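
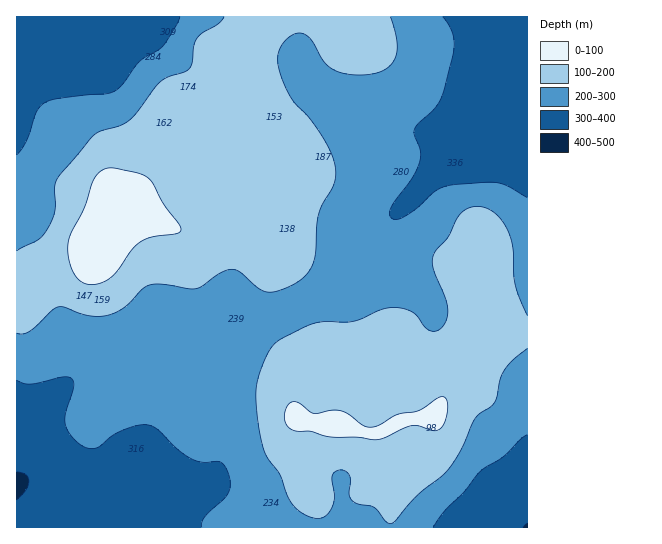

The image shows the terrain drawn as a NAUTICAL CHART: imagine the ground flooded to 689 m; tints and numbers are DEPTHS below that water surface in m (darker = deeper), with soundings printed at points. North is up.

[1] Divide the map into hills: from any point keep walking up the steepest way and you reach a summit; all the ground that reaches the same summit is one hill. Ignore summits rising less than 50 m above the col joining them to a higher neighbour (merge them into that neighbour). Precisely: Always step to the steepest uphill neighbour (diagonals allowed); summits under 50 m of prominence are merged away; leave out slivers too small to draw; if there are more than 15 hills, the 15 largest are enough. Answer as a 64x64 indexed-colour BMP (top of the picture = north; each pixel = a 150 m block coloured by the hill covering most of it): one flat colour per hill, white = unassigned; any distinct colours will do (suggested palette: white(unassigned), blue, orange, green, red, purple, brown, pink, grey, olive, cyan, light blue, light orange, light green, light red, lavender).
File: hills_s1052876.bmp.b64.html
<image width="64" height="64" href="data:image/bmp;base64,Qk12CAAAAAAAAHYAAAAoAAAAQAAAAEAAAAABAAQAAAAAAAAIAAATCwAAEwsAABAAAAAAAAAA////ALR3HwAOf/8ALKAsACgn1gC9Z5QAS1aMAMJ34wB/f38AIr28AM++FwDox64AeLv/AIrfmACWmP8A1bDFABERERERERESIiIiIiIiIiIiIiIiIiIiIiIiIiIiIiIiEREREREREREiIiIiIiIiIiIiIiIiIiIiIiIiIiIiIiIRERERERERERIiIiIiIiIiIiIiIiIiIiIiIiIiIiIiIhEREREREREREREiIiIiIiIiIiIiIiIiIiIiIiIiIiIiERERERERERERERESIiIiIiIiIiIiIiIiIiIiIiIiIiIREREREREREREREREiIiIiIiIiIiIiIiIiIiIiIiIiIhERERERERERERERERIiIiIiIiIiIiIiIiIiIiIiIiIiEREREREREREREREREiIiIiIiIiIiIiIiIiIiIiIiIiIRERERERERERERERESIiIiIiIiIiIiIiIiIiIiIiIiIhEREREREREREREREREiIiIiIiIiIiIiIiIiIiIiIiIiERERERERERERERERESIiIiIiIiIiIiIiIiIiIiIiIiIRERERERERERERERERIiIiIiIiIiIiIiIiIiIiIiIiIhEREREREREREREREREiIiIiIiIiIiIiIiIiIiIiIiIiERERERERERERERERESIiIiIiIiIiIiIiIiIiIiIiIiIRERERERERERERERERIiIiIiIiIiIiIiIiIiIiIiIiIhEREREREREREREREREiIiIiIiIiIiIiIiIiIiIiIiIiERERERERERERERERESIiIiIiIiIiIiIiIiIiIiIiIiIRERERERERERERERERIiIiIiIiIiIiIiIiIiIiIiIiIhERERERERERERERERESIiIiIiIiIiIiIiIiIiIiIiIiERERERERERERERERERIiIiIiIiIiIiIiIiIiIiIiIiIREREREREREREREREREiIiIiIiIiIiIiIiIiIiIiIiIhERERERERERERERERERIiIiIiIiIiIiIiIiIiIiIiIiEREREREREREREREREREiIiIiIiIiIiIiIiIiIiIiIiIREREREREREREREREREiIiIiIiIiIiIiIiIiIiIiIiIhERERERERERERERERERIiIiIiIiIiIiIiIiIiIiIiIiERERERERERERERERERERIiIiIiIiIiIiIiIiIiIiIiIREREREREREREREREREREREiIiIiIiIiIiIiIiIiIiIhEREREREREREREREREREREREiIiIiIiIiIiIiIiIiIiERERERERERERERERERERERERIiIiIiIiIiIiIiIiIiIRERERERERERERERERERERERERIiIiIiIiIiIiIiIiIhERERERERERERERERERERERERESIiIiIiIiIiIiIiIiEREREREREREREREREREREREREREiIiIiIiIiIiIiIiIRERERERERERERERERERERERERESIiIiIiIiIiIiIiIhEREREREREREREREREREREREREREiIiIiIiIiIiIiIiERERERERERERERERERERERERERESIiIiIiIiIiIiIiIREREREREREREREREREREREREREREiIiIiIiIiIiIiIhERERERERERERERERERERERERERERIiIiIiIiIiIiIiERERERERERERERERERERERERERERESIiIiIiIiIiIiIRERERERERERERERERERERERERERERESIiIiIiIiIiIhERERERERERERERERERERERERERERERESIiIiIiIiIiEREREREREREREREREREREREREREREREREiIiIiIiIiIRERERERERERERERERERERERERERERERERIiIiIiIiIhERERERERERERERERERERERERERERERERESIiIiIiIiERERERERERERERERERERERERERERERERERIiIiIiIiIRERERERERERERERERERERERERERERERERERIiIiIiIhERERERERERERERERERERERERERERERERERERIiIiIiERERERERERERERERERERERERERERERERERERERIiIiIREREREREREREREREREREREREREREREREREREREiIiIhERERERERERERERERERERERERERERERERERERERIiIiEREREREREREREREREREREREREREREREREREREREiIiIRERERERERERERERERERERERERERERERERERERERIiIhERERERERERERERERERERERERERERERERERERERERERERERERERERERERERERERERERERERERERERERERERERERERERERERERERERERERERERERERERERERERERERERERERERERERERERERERERERERERERERERERERERERERERERERERERERERERERERERERERERERERERERERERERERERERERERERERERERERERERERERERERERERERERERERERERERERERERERERERERERERERERERERERERERERERERERERERERERERERERERERERERERERERERERERERERERERERERERERERERERERERERERERERERERERERERERERERERERERERERERERERERERERERERERERERERERERERERERERERERERERERERERERERERERERERERERERERERERERERERERERERERERERERERERERERERERERERERERERERERERERERERERERERERERERERERERERERERERERERER"/>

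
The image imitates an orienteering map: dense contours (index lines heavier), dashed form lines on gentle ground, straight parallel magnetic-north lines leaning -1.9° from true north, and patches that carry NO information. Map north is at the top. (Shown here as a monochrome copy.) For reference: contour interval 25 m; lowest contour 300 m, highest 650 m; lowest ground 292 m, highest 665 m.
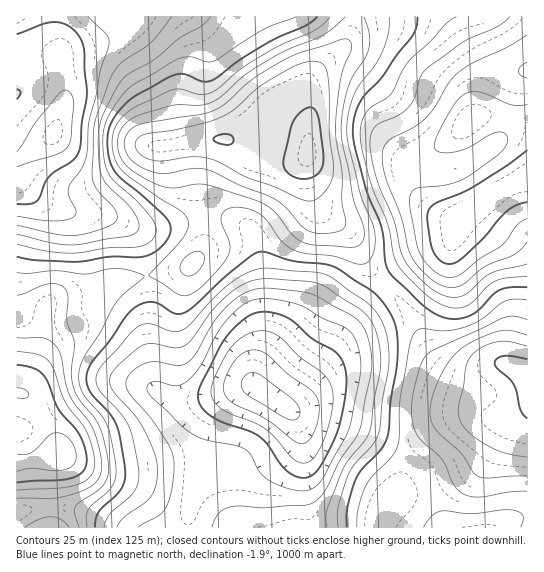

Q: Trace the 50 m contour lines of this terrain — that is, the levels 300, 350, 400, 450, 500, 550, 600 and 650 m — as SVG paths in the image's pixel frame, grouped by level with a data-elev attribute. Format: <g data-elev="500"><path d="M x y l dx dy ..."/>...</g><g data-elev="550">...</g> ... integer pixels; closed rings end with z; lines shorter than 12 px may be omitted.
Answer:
<g data-elev="300"><path d="M289 419l-44-26-4-8 1-6 3-4 6-3 8 2 35 27 5 7 1 7-5 5z"/></g><g data-elev="350"><path d="M299 462l-8-5-16-19-9-9-12-6-29-12-8-6-5-7-1-7 1-8 14-28 11-14 14-8 14-2 13 5 22 21 23 17 8 12 2 9 0 12-4 18-6 16-5 12-7 7-5 3z"/><path d="M17 152l19-30 22-27 5-5 6 1 3 6 2 8-3 32-3 9-3 4-7 4-41 13"/></g><g data-elev="400"><path d="M295 490l-17-5-12-7-8-8-8-16-6-5-10-4-28-5-16-8-37-34-6-8 1-5 5-3 6 0 18 4 5-2 7-4 12-14 14-30 11-15 16-15 15-7 16 0 24 5 26 15 20 8 7 4 4 6 6 16 1 12-1 12-9 45-4 12-28 49-10 7z"/><path d="M527 218l-10 7-11 16-5 5-20 12-20 16-7 3-7 0-6-2-8-5-13-16-4-12-7-40 2-8 3-4 7-3 26-2 16-6 33-22 10-12 2-6-1-4-3-2-5-1-9 3-19 11-12 5-14 2-9-3-2-7 5-12 14-24 9-11 8-4 8 0 33 13 16 0"/><path d="M88 17l18 17 2 4 1 5-8 27-5 25-7 26-3 37-4 10-11 14-3 7 1 6 6 14 1 5-6 5-13 2-15-1-25-4"/></g><g data-elev="450"><path d="M117 527l8-10 19-14 7-6 5-12 1-16-3-16-12-27-7-11-19-20-5-8-1-8 2-6 21-21 11-7 10-1 21 4 10-2 8-8 20-28 17-17 19-11 18-3 43 3 14 4 41 27 7 10 6 15 3 16-1 13-6 34-4 28-4 10-17 21-8 13-14 37-1 8 1 9"/><path d="M527 264l-36 9-8 5-15 15-9 4-13-1-15-7-18-18-10-14-9-36-18-43-6-31 0-10 4-9 7-5 18-8 9-8 7-10 5-20 6-8 37-27 34-15 13-10"/><path d="M211 17l-9 9-21 11-27 22-29 18-9 12-15 30-3 22 1 21 2 12 6 11 19 17 8 11 5 10-2 8-10 5-54 9-20-2-36-9"/></g><g data-elev="500"><path d="M95 527l1-9 3-7 18-16 5-8 3-14-5-35-4-13-7-12-17-19-5-8 0-11 4-12 19-22 16-25 9-9 10-4 8-1 6 2 15 9 5 1 6-1 9-7 29-28 24-19 8-6 7-1 29 9 34 3 13 5 39 26 11 15 7 15 3 14-1 20-6 42-3 34-7 14-19 20-6 10-9 28 0 20"/><path d="M527 287l-16 0-10 3-7 4-13 14-8 6-12 4-12 1-12-4-14-9-30-29-6-10-5-37-18-47-10-40-1-20 3-13 6-11 19-21 16-23 16-20 4-9 0-9"/><path d="M317 17l-11 8-28 12-21 12-46 32-9 0-20-7-13 3-36 21-10 8-8 10-6 11-2 12 2 16 3 12 9 11 42 36 7 11 1 5-2 7-11 13-8 5-8 2-32 0-32 5-43-2-18-3"/></g><g data-elev="550"><path d="M79 527l-4-13 0-7 5-5 17-11 6-6 5-8 1-11-4-21-6-19-5-9-16-19-5-13-2-15 3-27-7-22 1-27-6-8-9-3-10 2-18 8-8 2"/><path d="M527 320l-13-4-11 2-74 35-6 6-4 10-6 24-2 17 2 15 4 10 25 24 11 24 8 9 8 4 9 1 32-5 17-1"/><path d="M185 275l8 0 7-6 4-10-2-6-4-2-5 1-11 9-2 8 2 4z"/><path d="M345 17l-12 11-10 7-38 16-31 18-13 9-19 18-9 6-12 3-28 0-31 9-11 5-9 8-4 10 0 12 4 12 13 12 27 13 12 2 21-4 10 0 56 18 12 8 20 25 12 8 10 2 34 2 9-1 5-6 1-10-11-32-4-28-7-28-1-15 2-21 6-20 5-12 12-17 3-10 0-14-5-16"/></g><g data-elev="600"><path d="M17 490l42-2 19-4 12-7 3-6 2-8-2-13-5-16-5-9-18-23-15-39-4-4-7-4-22-4"/><path d="M527 346l-17-4-11-1-13 4-12 8-5 6-3 7-8 45 2 8 3 7 16 15 23 11 25 5"/><path d="M306 201l8-1 8-5 8-11 3-11-4-40-1-55-3-11-6-5-6-1-8 1-18 8-27 16-25 23-16 9-42 11-31 5-7 3-3 5 0 5 2 5 11 7 14 2 31-4 16 2 11 4 25 14 28 10z"/></g><g data-elev="650"><path d="M17 471l14-3 23 3 11-1 9-5 2-8-2-10-4-7-7-6-6-1-8 3-18 17-6 2-8-1"/><path d="M17 398l9 0 3-4-4-5-8-1"/></g>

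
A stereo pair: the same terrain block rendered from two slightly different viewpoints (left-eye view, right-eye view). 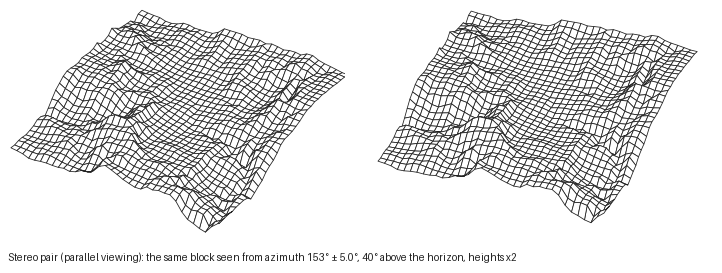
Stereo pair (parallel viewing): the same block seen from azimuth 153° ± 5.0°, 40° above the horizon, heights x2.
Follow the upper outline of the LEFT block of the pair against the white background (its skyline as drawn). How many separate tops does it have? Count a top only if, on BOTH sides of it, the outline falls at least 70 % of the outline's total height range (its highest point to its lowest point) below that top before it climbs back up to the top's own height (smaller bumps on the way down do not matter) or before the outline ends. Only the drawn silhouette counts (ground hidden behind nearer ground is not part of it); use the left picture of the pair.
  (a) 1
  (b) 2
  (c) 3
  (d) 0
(d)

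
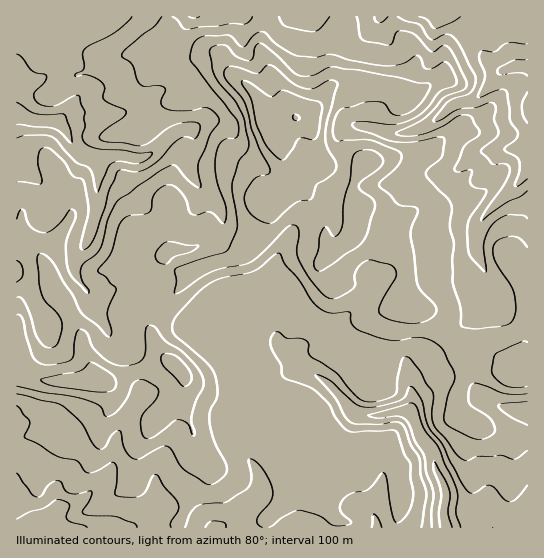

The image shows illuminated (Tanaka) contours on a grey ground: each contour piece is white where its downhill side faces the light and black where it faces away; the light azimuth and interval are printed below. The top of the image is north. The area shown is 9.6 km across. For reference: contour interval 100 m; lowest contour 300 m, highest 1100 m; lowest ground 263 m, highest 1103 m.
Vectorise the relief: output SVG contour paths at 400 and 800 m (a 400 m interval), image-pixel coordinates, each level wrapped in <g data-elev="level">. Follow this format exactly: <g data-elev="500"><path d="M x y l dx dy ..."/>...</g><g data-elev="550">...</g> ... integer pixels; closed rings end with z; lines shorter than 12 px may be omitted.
<g data-elev="400"><path d="M432 527l1-37-7-17-2-18-9-14-7-18-3-4-6-3-21 2-10-3 42-12 5 2 9 24 14 18 6 16 12 23 2 11-2 16 5 14"/><path d="M17 519l13-7 13-4 12-8 4 0 8 2 2 3-3 10 1 5 20 7"/><path d="M527 179l-8 6-4 1 4-16 0-9-3-4-11-7 0-3 11-8 2-5-8-13-4-30-3-2-4 1-17 7-4 0 7-20-1-6-5-12 2-7 2-1 12 0 8-6 6-2 18 1"/><path d="M17 54l5 3 11 14 13 4-1 7-11 12 1 5 3 4 7 3 9 0 20-10 5 0 6 17-1 5 1 8-3 12 5 7 12 4 23 1 16 3 13-1 1 2-4 5-9 4-20-2-8 3-3 3-9 22-2 3-7-23-15-7-21-24-5-2-8-1-16 0-8 3"/><path d="M460 17l-9 6-16 6-2-2-6-8-8-2"/></g><g data-elev="800"><path d="M17 386l71 15 12 5 4 9 3 2 7-3 7-7 6-9 7-16 5-2 6 0 10 6 4 5-3 8-12 14-3 6 1 15 3 4 4 1 6-3 19-15 4-1 9 3 7 13 1-3-3-10 0-8 4-14 7-12 1-6-3-9-7-11-13-13-16-9-10-14-4-2-4 1-1 3 0 21-2 7-3 4-6 3-14 2-14-5-13-12-7-15-6-5-3 1-2 4-2 21-3 4-16 5-13 0-5-3-4-5-7-19-3-18-4-4-2 0"/><path d="M527 342l-5 0-25 11-3 4-2 13 2 7 11 8 9 2 13-1"/><path d="M408 323l10 0 9-2 7-5 3-6-3-7-14-13-3-9-6-47 7-24-4-3-16-3-9-10-10-8 2-5 18-16 2-6 0-5-5-4-26-10-33 1-4-6 0-8 2-10 6-8 24-7 12 0 6 1 8 10 4 2 12-1 8-5 7-7 7-12 1-6-71-14-25-3-7 1-13 7-12 1-8-3-17-18-15-11-5 1-4 13-4 3-12-4-11-11-7-1-7 2-3 6 4 20 6 10 16 18 7 13 7 28-2 9-9 11-6 21 5 44-8 20-3 5-29 8-22 9 0 2 1 11-2 11 1 1 4-1 22-15 13-7 37-9 14-11 21-23 4-3 4 0 4 2 1 4-2 19 2 9 10 19 14 17 6 3 5 1 17-9 4-5-1-8 2-7 4-5 6-4 5-1 18 4 6 5 1 6-15 27-2 7 0 4 10 6z"/><path d="M160 263l7 0 7-6 18-6 6-6-11 0-16-3-6 1-7 6-3 5 1 5z"/></g>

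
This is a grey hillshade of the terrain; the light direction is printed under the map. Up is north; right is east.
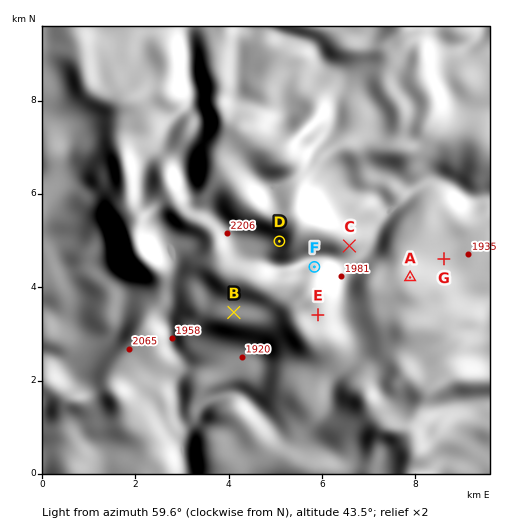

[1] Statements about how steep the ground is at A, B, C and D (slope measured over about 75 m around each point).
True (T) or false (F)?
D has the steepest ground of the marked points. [F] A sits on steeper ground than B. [T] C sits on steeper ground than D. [T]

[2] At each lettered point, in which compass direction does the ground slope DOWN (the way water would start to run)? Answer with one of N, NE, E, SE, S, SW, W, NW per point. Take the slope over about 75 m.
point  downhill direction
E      E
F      N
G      NE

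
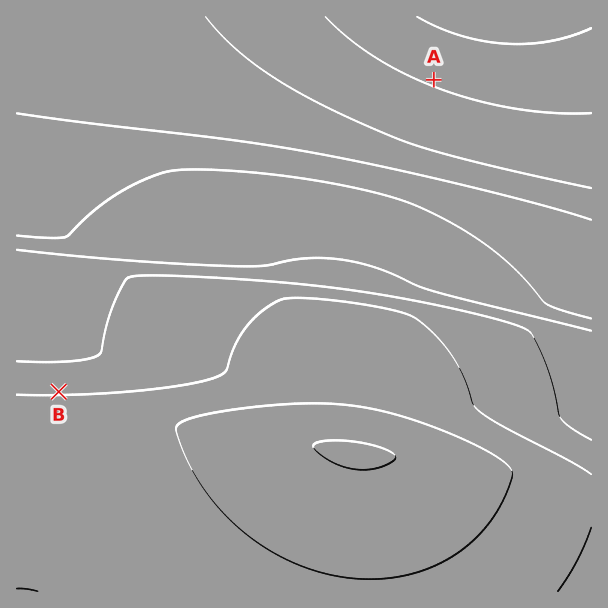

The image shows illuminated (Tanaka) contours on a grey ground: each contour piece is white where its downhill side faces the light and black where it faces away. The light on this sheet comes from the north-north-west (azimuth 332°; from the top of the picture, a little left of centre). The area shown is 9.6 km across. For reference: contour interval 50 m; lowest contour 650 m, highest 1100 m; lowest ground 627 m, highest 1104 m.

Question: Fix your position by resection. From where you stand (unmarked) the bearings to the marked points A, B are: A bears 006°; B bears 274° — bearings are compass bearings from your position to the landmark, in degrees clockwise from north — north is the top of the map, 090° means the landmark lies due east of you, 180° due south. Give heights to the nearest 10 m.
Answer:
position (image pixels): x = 398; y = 416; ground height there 1050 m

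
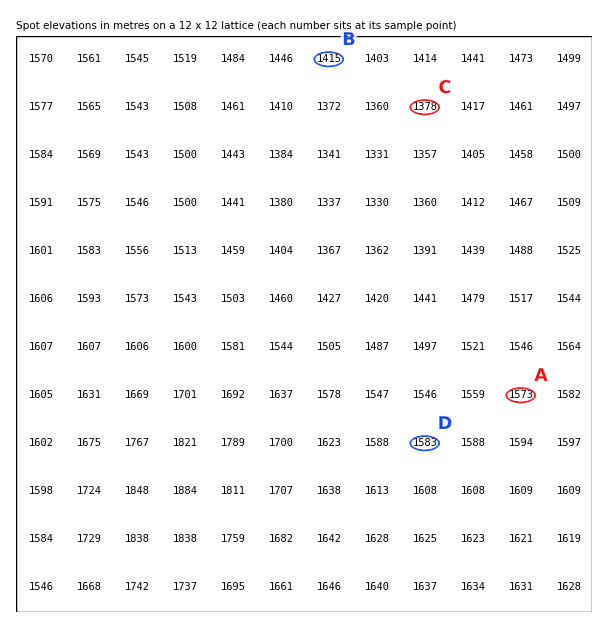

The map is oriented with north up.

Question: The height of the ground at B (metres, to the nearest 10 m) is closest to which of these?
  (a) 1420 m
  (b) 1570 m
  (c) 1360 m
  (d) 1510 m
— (a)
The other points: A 1570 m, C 1380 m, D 1580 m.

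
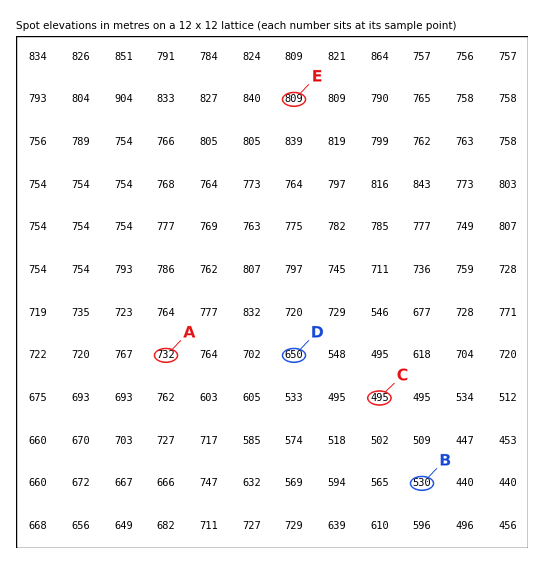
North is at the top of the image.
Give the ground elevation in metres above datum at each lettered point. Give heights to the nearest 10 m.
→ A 730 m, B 530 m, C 490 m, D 650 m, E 810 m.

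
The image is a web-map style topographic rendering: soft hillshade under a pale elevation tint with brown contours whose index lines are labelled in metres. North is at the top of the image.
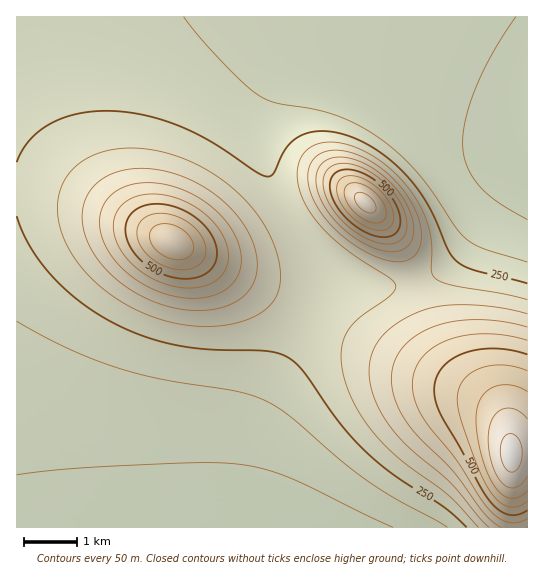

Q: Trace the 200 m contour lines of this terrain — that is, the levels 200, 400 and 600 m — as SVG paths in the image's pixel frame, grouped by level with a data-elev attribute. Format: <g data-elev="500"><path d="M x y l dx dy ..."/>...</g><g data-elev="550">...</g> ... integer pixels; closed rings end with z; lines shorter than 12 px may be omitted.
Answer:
<g data-elev="200"><path d="M17 321l50 27 51 20 45 12 75 12 28 9 24 15 51 45 28 21 26 17 52 28"/><path d="M527 262l-43-13-18-10-11-12-23-36-17-21-21-21-24-17-17-10-19-7-20-6-39-6-9-4-11-6-14-12-24-24-33-40"/></g><g data-elev="400"><path d="M527 327l-24-5-24-2-22 1-20 5-18 7-14 12-9 13-4 15 0 12 3 13 5 13 7 12 13 15 33 33 33 44 15 12"/><path d="M186 298l16 0 13-3 12-7 9-9 4-10 1-14-3-13-7-13-10-14-12-11-15-9-17-7-18-5-16 0-14 2-12 6-12 11-4 8-1 8 1 17 8 18 14 16 19 14 21 10z"/><path d="M386 251l9 1 8-3 6-4 4-8 1-10-2-10-11-22-18-19-21-14-11-3-10-2-9 1-7 3-7 8-2 12 3 14 8 15 12 15 15 12 17 10z"/></g><g data-elev="600"><path d="M527 392l-9-5-9-2-10 0-8 3-6 5-5 8-3 8-1 10 1 18 5 20 6 17 7 13 8 8 8 3 8-1 8-6"/><path d="M173 259l10 0 8-4 3-6-3-10-6-8-10-5-10-2-10 2-4 4-1 4 2 11 9 9z"/><path d="M370 222l9 1 6-4 1-8-3-9-8-9-9-7-9-3-8 1-4 3-1 4 3 12 11 12z"/></g>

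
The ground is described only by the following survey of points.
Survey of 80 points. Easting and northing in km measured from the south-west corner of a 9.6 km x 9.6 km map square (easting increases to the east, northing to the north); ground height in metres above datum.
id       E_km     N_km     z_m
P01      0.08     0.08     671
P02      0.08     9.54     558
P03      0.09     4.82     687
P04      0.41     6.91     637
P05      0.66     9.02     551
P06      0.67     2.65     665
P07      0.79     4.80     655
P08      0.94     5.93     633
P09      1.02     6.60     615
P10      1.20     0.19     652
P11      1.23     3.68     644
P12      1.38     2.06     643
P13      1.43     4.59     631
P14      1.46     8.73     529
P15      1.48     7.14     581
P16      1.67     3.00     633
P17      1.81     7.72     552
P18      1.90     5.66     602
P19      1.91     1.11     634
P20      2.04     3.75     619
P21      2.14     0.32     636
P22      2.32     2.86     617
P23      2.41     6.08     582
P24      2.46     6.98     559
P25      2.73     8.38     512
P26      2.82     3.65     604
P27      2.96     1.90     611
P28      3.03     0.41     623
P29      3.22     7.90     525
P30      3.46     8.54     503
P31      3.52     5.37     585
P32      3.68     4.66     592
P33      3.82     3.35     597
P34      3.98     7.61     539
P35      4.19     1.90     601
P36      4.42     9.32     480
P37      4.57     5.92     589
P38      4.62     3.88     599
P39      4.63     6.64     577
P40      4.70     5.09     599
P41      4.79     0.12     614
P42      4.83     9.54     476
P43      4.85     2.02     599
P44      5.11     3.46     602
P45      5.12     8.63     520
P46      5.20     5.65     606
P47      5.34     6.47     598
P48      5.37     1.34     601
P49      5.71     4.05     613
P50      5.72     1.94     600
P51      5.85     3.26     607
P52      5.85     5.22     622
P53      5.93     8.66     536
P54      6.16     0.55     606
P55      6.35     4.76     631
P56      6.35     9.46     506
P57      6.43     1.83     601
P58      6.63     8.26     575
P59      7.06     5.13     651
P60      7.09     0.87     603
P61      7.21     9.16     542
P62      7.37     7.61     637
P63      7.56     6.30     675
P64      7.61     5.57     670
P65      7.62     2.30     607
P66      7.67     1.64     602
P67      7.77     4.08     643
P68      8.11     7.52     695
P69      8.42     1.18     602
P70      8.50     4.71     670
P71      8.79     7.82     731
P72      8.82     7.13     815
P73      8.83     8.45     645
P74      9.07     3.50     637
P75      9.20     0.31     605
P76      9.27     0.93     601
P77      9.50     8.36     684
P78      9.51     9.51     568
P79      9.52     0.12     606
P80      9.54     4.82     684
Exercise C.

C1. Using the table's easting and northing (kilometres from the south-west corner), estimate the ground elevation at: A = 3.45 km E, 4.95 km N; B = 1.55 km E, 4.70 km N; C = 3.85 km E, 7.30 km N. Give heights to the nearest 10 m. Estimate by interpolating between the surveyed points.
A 590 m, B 630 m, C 550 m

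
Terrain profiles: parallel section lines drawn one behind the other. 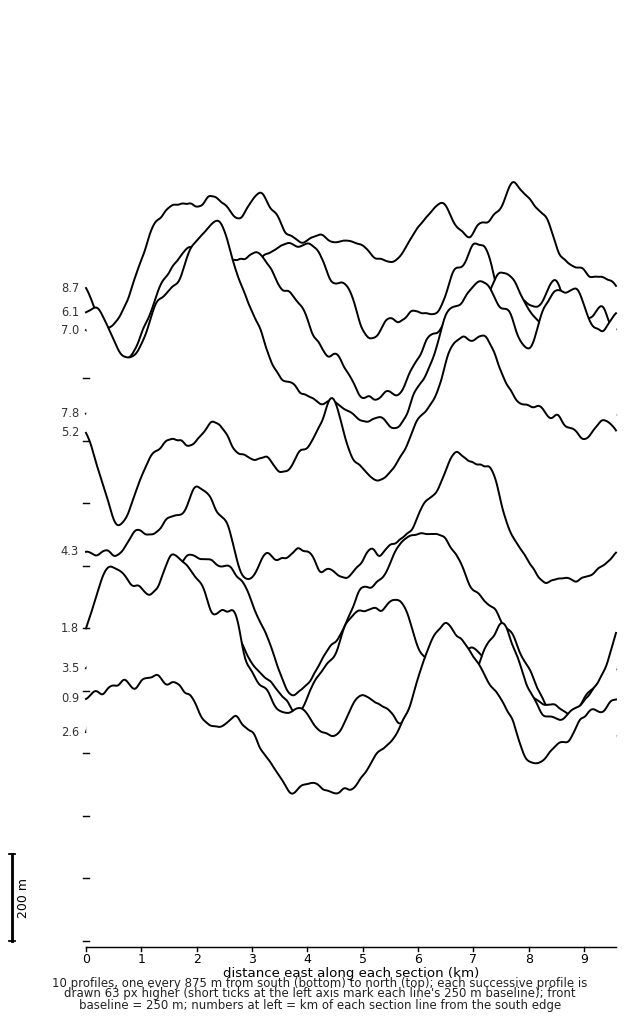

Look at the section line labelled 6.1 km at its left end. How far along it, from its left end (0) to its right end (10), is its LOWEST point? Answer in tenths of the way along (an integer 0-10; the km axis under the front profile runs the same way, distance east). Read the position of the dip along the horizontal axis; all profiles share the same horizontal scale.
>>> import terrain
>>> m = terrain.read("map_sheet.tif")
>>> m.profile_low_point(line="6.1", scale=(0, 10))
6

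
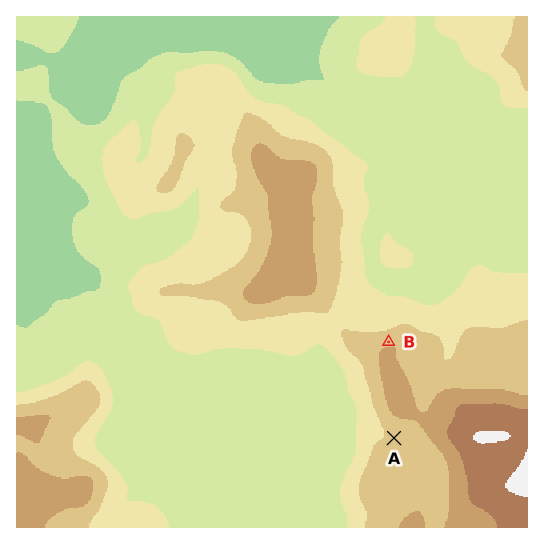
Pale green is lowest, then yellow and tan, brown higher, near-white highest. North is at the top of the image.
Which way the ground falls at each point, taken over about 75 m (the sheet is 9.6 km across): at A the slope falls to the W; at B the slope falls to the N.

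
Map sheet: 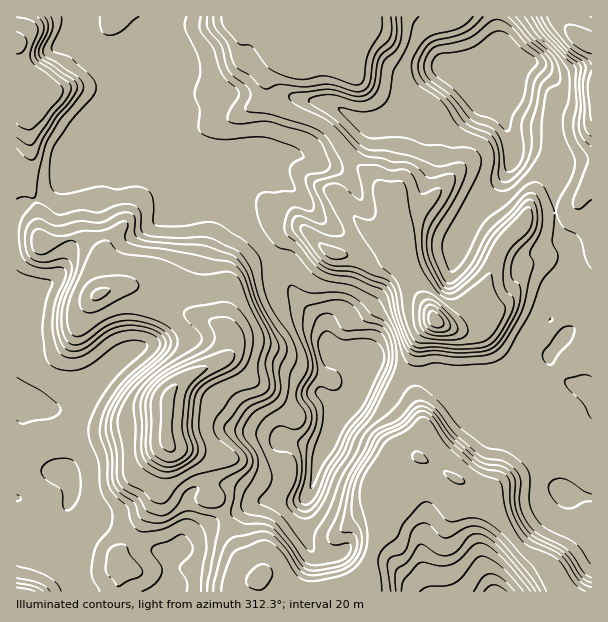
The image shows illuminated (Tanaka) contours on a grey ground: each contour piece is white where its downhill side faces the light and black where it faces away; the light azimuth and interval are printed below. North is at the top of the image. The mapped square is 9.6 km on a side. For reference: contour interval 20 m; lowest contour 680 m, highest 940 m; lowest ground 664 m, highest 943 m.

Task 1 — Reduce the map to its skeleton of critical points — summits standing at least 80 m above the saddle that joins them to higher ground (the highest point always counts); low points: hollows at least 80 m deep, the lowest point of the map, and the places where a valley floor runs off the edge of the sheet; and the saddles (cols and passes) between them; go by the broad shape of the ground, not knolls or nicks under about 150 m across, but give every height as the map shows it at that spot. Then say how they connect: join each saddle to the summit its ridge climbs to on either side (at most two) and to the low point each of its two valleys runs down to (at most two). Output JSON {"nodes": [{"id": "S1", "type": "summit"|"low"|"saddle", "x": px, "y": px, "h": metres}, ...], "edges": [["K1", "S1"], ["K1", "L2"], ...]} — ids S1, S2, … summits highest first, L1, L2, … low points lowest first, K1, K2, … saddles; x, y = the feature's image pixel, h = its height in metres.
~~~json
{"nodes": [
{"id": "S1", "type": "summit", "x": 167, "y": 419, "h": 943},
{"id": "S2", "type": "summit", "x": 435, "y": 321, "h": 933},
{"id": "S3", "type": "summit", "x": 590, "y": 42, "h": 878},
{"id": "S4", "type": "summit", "x": 17, "y": 44, "h": 877},
{"id": "L1", "type": "low", "x": 362, "y": 366, "h": 664},
{"id": "L2", "type": "low", "x": 495, "y": 92, "h": 665},
{"id": "L3", "type": "low", "x": 495, "y": 591, "h": 708},
{"id": "K1", "type": "saddle", "x": 518, "y": 545, "h": 844},
{"id": "K2", "type": "saddle", "x": 329, "y": 128, "h": 812},
{"id": "K3", "type": "saddle", "x": 33, "y": 200, "h": 780},
{"id": "K4", "type": "saddle", "x": 555, "y": 213, "h": 760},
{"id": "K5", "type": "saddle", "x": 263, "y": 246, "h": 758},
{"id": "K6", "type": "saddle", "x": 410, "y": 374, "h": 758}],
"edges": [["K1", "S1"], ["K1", "L1"], ["K1", "L3"], ["K2", "S2"], ["K2", "L1"], ["K2", "L2"], ["K3", "S1"], ["K3", "S4"], ["K3", "L1"], ["K4", "S2"], ["K4", "S3"], ["K4", "L1"], ["K4", "L2"], ["K5", "S1"], ["K5", "S2"], ["K5", "L1"], ["K6", "S1"], ["K6", "S2"], ["K6", "L1"]]}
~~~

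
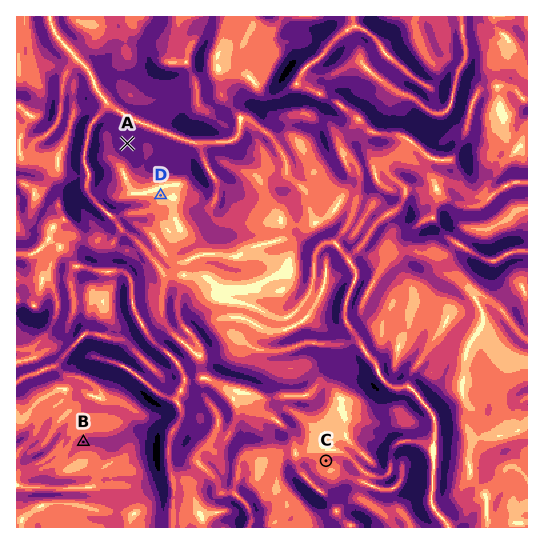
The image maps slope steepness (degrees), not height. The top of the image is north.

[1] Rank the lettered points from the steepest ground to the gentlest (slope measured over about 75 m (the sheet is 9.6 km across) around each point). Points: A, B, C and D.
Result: A B C D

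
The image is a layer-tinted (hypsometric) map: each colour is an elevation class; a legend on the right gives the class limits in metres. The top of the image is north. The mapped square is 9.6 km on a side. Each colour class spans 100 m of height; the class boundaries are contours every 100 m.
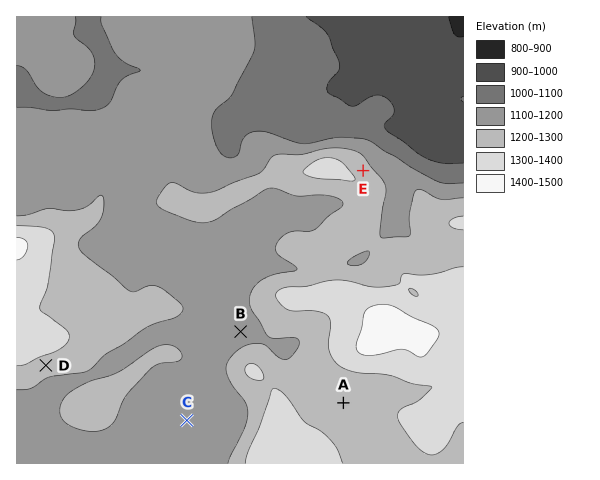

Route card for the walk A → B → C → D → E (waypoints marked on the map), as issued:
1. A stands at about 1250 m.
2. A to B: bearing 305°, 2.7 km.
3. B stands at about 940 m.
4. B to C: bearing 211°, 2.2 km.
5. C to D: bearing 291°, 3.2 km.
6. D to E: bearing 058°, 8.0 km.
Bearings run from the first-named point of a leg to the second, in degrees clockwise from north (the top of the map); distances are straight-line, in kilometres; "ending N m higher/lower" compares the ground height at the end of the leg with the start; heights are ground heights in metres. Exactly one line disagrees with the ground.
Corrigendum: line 3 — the height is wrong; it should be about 1170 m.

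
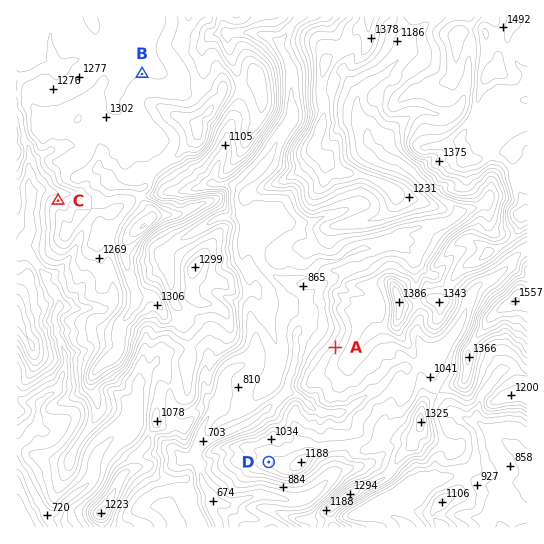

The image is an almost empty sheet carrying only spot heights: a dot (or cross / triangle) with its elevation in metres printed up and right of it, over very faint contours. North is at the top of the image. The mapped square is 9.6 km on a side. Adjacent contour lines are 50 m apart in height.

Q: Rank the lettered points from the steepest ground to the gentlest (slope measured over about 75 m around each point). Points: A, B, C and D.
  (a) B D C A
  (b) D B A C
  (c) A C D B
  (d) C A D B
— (c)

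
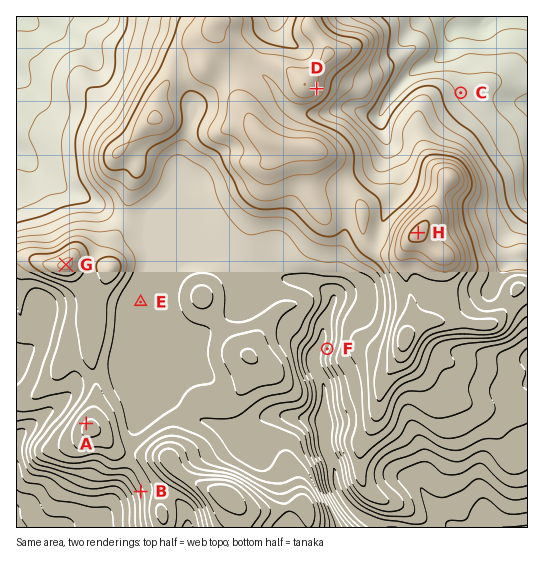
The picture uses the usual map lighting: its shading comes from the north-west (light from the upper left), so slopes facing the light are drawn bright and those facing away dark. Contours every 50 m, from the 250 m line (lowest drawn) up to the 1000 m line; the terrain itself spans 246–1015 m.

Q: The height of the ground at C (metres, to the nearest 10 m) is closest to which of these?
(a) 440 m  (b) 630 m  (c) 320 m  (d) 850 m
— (a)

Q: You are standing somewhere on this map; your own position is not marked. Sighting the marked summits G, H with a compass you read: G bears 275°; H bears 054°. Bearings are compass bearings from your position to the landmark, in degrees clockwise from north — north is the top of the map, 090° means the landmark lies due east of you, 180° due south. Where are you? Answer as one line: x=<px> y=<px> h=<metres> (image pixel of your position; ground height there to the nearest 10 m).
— x=341 y=289 h=540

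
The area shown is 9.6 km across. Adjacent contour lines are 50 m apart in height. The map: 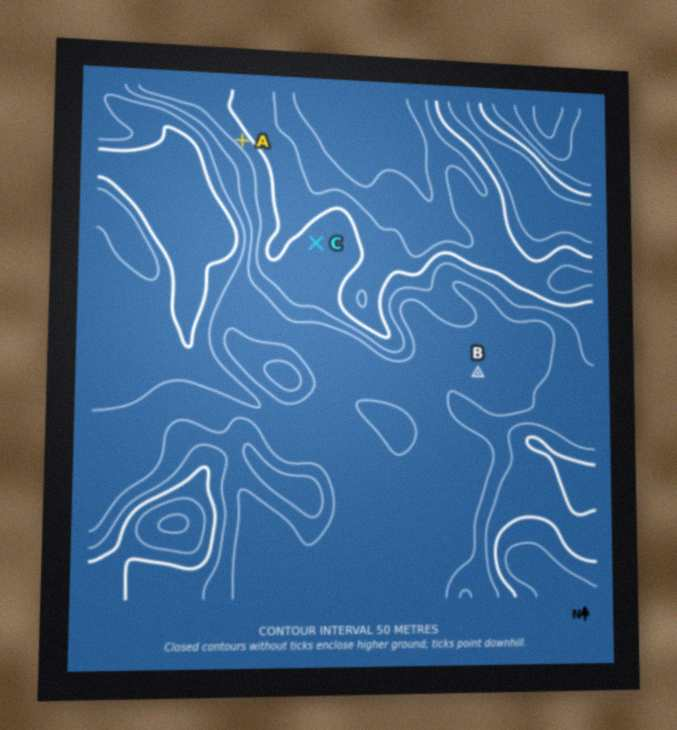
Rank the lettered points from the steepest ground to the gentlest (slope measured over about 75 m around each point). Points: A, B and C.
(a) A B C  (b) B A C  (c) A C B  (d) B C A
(c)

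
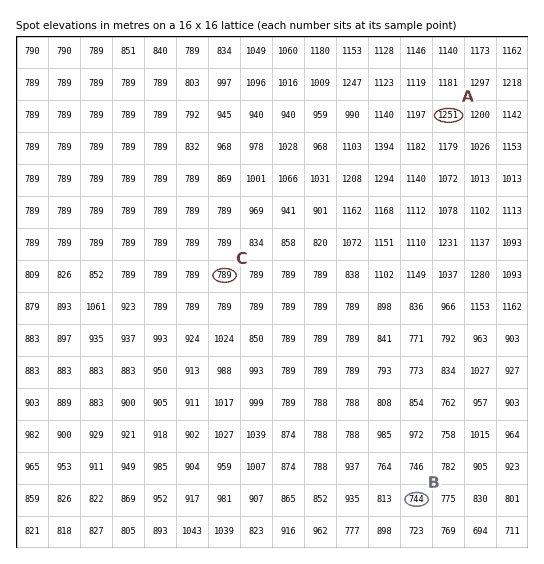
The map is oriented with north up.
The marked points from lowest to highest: B C A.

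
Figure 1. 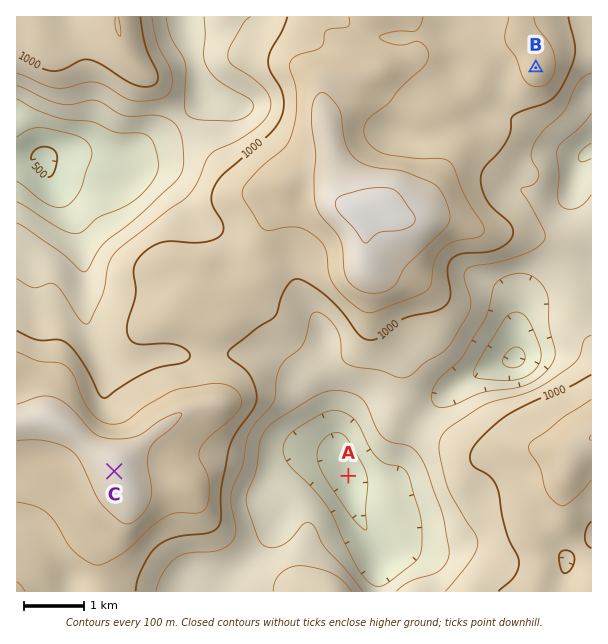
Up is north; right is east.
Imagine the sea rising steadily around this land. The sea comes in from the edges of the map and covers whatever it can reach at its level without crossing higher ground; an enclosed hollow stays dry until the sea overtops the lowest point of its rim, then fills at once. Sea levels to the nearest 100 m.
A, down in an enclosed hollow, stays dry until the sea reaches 700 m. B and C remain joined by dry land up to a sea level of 1000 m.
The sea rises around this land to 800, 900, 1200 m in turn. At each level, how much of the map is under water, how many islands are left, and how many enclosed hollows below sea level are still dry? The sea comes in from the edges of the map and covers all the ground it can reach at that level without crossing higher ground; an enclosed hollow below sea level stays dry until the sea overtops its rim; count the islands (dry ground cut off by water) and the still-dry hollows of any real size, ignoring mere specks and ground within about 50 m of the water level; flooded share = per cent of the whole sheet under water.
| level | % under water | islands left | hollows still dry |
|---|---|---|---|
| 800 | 16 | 0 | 1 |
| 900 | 35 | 0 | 0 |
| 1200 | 93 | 1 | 0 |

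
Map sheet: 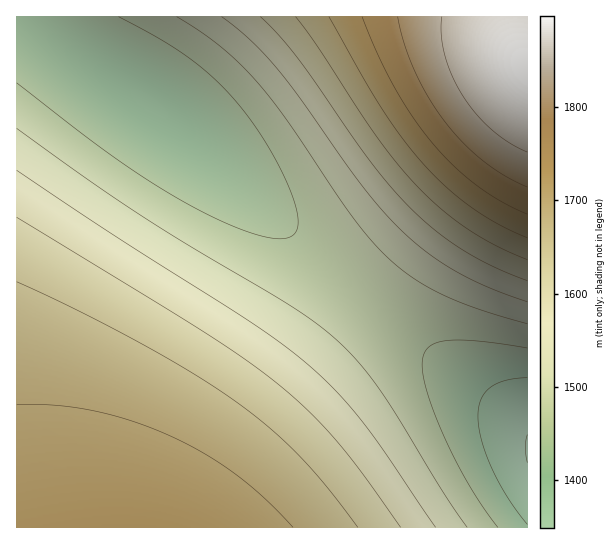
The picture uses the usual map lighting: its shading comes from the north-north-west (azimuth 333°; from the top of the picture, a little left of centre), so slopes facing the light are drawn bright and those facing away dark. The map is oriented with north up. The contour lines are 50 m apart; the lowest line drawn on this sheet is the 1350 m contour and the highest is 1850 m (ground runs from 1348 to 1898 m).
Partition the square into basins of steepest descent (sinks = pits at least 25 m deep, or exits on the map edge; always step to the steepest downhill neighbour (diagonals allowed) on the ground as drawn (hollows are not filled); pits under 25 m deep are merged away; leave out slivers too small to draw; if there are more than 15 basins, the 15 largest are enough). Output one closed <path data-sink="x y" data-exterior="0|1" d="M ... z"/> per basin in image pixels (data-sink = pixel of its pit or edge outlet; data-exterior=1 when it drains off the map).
<path data-sink="149 103" data-exterior="0" d="M514 16l-498 1 1 511 174 0 2-2 23-45 29-42 231-270 44-60 8-18 0-25-9-17z"/><path data-sink="527 449" data-exterior="1" d="M527 92l-7 17-16 24-28 36-231 270-37 55-15 34 335-1z"/>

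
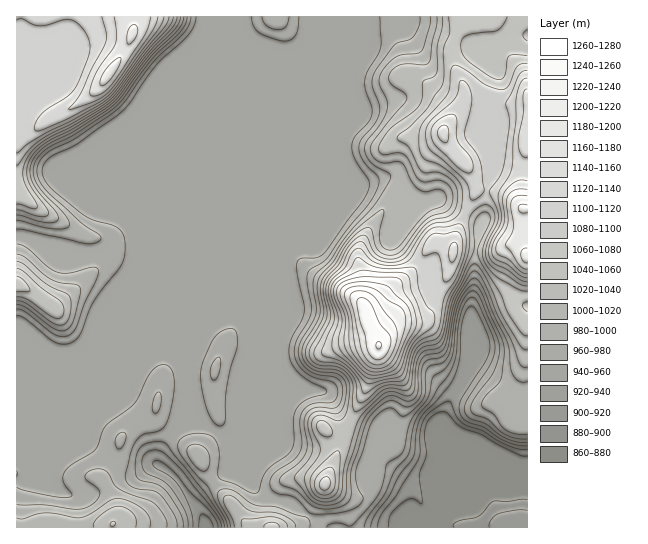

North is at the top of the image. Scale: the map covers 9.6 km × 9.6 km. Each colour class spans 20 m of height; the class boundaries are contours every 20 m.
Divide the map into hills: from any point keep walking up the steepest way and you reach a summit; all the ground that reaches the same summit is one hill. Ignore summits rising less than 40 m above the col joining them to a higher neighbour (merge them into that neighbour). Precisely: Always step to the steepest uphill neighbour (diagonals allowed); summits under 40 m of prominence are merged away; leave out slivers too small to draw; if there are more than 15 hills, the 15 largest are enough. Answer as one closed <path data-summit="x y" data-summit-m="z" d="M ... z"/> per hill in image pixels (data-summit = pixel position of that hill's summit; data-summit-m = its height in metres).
<path data-summit="379 345" data-summit-m="1261" d="M527 16l-216 1 0 16-3 10-123 295 0 21 3 7-1 29-7 27-19 27-4 14 22 18 14 20 2-4 11-10 29-20 18-38 3-8 0-79 5-25 22 52 18 19 21 3 5 2 18 26 32 14-2 21 4 7 34 20 12 0 18-6 37-1-4 9-13 13-18 9-6 23 89-1 0-221-10-3-9 0-23 8-13 8-2-2 4-32 0-31 5-25-1-9-22-9-18-11-21 5-14-12-3-7-7-7-7-2-33 7-8 4-51 51-10 4-6 7-6 13-14 14 4-6 103-250 37-1 54 17 16 10 8-3 16 1 21-9 9 0z"/><path data-summit="109 74" data-summit-m="1187" d="M205 16l-189 1 0 218 34 13 21 1 12 6 26-3 28 3 8 16 28 71 12 15 0-283 19-44z"/><path data-summit="113 525" data-summit-m="1040" d="M169 345l-8 0-15 6-60 0-13 5-16 0-14-5-27 0 1 177 188-1 0-5-5-11-21-30-22-18 4-14 19-27 8-35-1-26-9-12z"/><path data-summit="443 133" data-summit-m="1146" d="M403 20l-38 2-100 240-3 13 11-12 6-13 6-7 10-4 51-51 8-4 33-7 7 2 7 7 3 7 14 12 21-5 12 8 28 12 2 6 4-11 2-26 4-11-2-15-6-18-2-44 3-11 12-24 0-20-15-2-8 3-16-10z"/><path data-summit="325 485" data-summit-m="1109" d="M261 317l-5 25 0 119-7 16 6 12 10 8 30 10 32 21 111 0 7-23 18-9 13-13 3-8-36 0-18 6-12 0-34-20-4-7 2-21-32-14-18-26-5-2-21-3-18-19z"/><path data-summit="275 17" data-summit-m="996" d="M310 16l-105 1-1 13-19 44 0 28 8-19 12-11 6-3 8 2 4 3 0 9-38 90 1 164 122-294 3-10z"/><path data-summit="17 285" data-summit-m="1071" d="M21 236l-5 1 1 114 26 0 14 5 16 0 13-5 60 0 15-6 15 2-39-92-22-3-32 3-12-6-21-1z"/><path data-summit="527 257" data-summit-m="1207" d="M527 36l-9 0-22 10 0 20-12 24-3 11 2 44 6 18 2 15-4 11-2 26-6 16-4 23 0 31-4 26 2 8 30-15 15-1 5 2 5 0z"/><path data-summit="273 527" data-summit-m="1046" d="M255 421l-8 24-12 22-29 20-13 12 12 23 0 5 121 1-13-11-26-14-25-7-10-11-3-8 7-16z"/>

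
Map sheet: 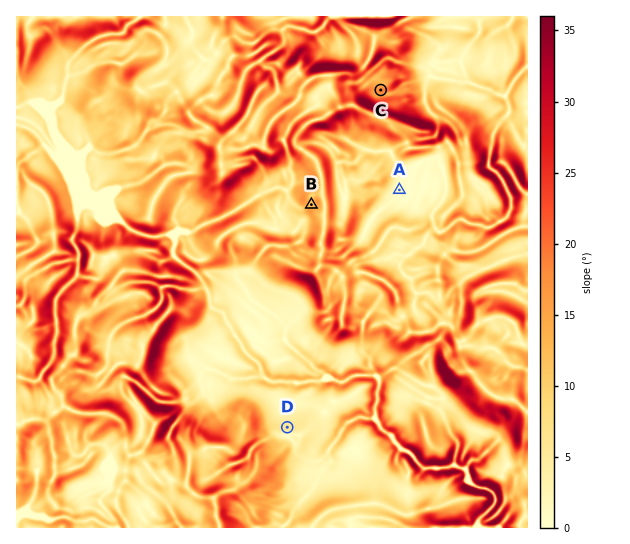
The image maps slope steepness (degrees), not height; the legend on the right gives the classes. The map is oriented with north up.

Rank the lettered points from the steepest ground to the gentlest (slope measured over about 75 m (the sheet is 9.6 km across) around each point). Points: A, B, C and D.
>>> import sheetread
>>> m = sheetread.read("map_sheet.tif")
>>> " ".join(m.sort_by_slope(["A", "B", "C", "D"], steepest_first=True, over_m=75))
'C B D A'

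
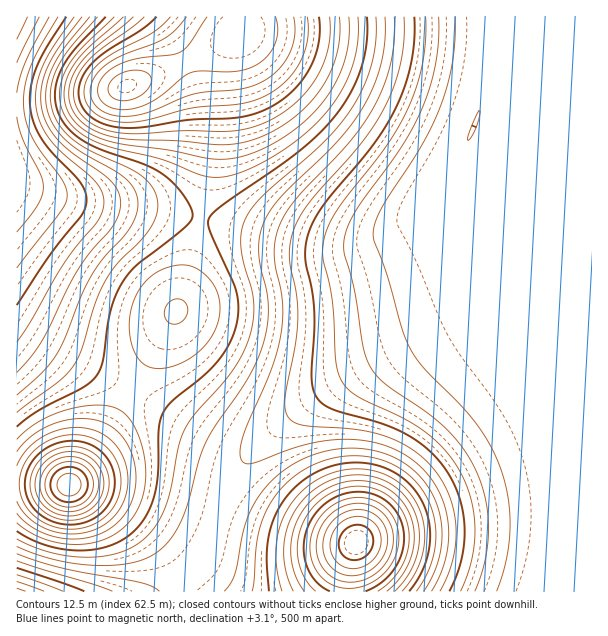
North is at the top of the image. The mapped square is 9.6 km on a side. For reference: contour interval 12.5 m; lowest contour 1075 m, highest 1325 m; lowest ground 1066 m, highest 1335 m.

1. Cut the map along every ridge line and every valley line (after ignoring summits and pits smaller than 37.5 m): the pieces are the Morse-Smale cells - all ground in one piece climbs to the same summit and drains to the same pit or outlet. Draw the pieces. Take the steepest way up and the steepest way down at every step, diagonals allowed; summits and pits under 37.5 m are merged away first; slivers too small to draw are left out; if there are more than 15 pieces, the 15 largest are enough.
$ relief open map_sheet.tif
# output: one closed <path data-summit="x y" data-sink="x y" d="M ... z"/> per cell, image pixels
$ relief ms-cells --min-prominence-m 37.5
<path data-summit="69 485" data-sink="474 126" d="M591 16l-98 1 0 28-3 27-6 27-15 41-31 61-19 17-21 14-24 10-36 5-44-6-93-23-23 90-69 121-27 41-14 15 30 2 30 6 87 30 13-34 13-24 9-12 32-31 35-25 31-19 119-60 25-17 13-13 6-13 0-14-7-25 64 153 16 51 7 32z"/><path data-summit="357 542" data-sink="474 126" d="M506 240l-1 3 6 18 0 14-6 13-13 13-25 17-119 60-31 19-35 25-32 31-12 17-10 19-12 35 38 11 34 6 27 3 41-2-7 25-1 25 243 0 1-119-4-21-28-83z"/><path data-summit="126 86" data-sink="474 126" d="M492 16l-249 0-2 16-24 21-6 15 1 82-12 68 94 23 44 6 24-1 16-5 20-9 21-14 23-23 34-73 14-50 3-27z"/><path data-summit="69 485" data-sink="17 17" d="M20 187l-4 1 0 295 52 3 14-16 27-41 69-121 22-89-56-11-76-8z"/><path data-summit="126 86" data-sink="17 17" d="M242 16l-225 0-1 170 52 14 76 8 56 10 6-26 6-42-1-82 6-15 24-21z"/><path data-summit="69 485" data-sink="17 591" d="M65 484l-49 1 1 107 147 0 24-18 11-11 7-12 9-28-87-30-30-6z"/><path data-summit="357 542" data-sink="17 591" d="M219 524l-5 3-8 24-7 12-34 29 183-1 1-24 7-25-41 2-27-3-34-6z"/>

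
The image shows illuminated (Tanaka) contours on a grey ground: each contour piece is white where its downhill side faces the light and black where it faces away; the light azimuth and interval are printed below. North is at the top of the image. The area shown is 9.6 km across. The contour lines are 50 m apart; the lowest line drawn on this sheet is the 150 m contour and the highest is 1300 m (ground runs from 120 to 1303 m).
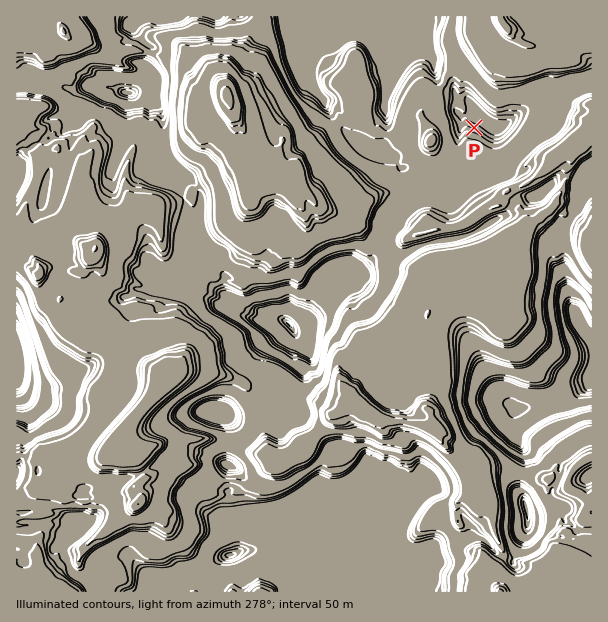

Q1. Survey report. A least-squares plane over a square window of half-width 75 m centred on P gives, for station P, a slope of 34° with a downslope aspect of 20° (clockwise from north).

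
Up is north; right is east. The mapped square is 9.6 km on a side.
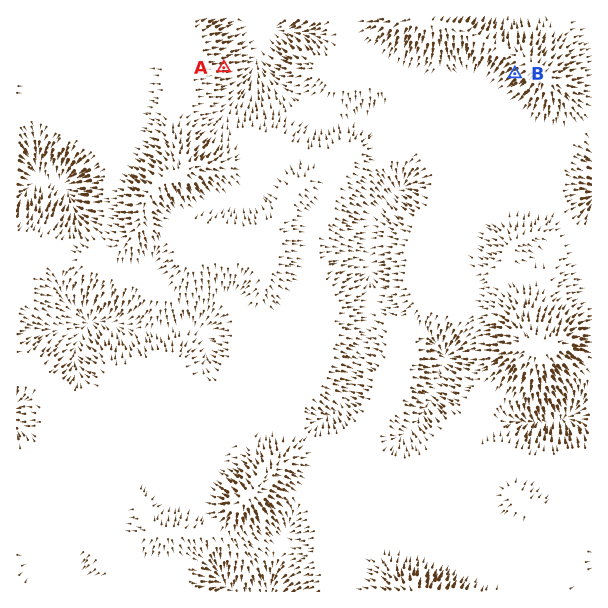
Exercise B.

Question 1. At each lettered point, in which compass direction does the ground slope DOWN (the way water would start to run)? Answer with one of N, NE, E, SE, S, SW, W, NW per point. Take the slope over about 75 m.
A E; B SW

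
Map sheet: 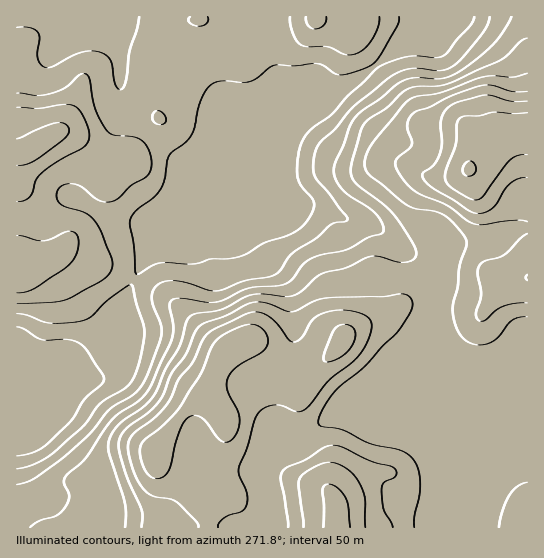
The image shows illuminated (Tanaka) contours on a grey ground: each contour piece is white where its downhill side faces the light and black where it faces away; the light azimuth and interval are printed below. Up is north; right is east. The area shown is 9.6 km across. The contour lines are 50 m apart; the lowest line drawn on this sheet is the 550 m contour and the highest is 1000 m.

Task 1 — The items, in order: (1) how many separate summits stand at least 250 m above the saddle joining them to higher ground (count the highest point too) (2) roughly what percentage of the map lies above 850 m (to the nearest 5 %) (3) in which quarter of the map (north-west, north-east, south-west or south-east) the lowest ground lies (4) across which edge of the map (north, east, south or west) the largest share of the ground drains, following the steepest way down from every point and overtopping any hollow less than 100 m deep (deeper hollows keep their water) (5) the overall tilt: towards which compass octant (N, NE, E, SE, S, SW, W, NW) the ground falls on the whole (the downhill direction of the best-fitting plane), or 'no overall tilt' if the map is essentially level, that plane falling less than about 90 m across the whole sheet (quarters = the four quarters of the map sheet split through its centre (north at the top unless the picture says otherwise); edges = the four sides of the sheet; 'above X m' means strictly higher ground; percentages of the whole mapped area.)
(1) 1 summit rises at least 250 m above its surroundings.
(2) Roughly 20 % of the ground is higher than 850 m.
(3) Look to the south-west quarter for the lowest ground.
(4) The largest share of the runoff leaves by the northern edge.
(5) On the whole the ground falls towards the north-west.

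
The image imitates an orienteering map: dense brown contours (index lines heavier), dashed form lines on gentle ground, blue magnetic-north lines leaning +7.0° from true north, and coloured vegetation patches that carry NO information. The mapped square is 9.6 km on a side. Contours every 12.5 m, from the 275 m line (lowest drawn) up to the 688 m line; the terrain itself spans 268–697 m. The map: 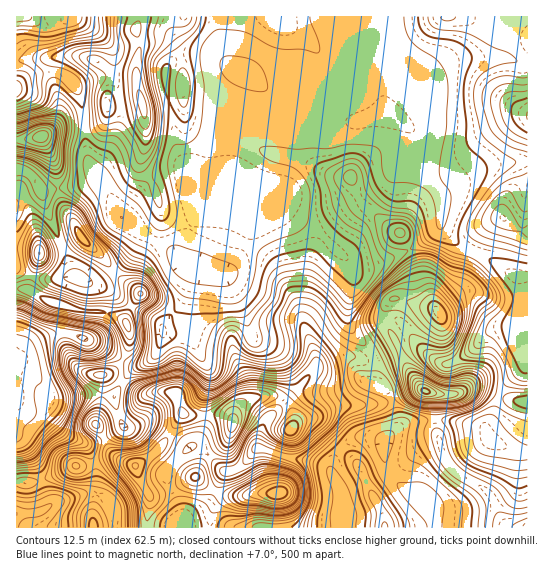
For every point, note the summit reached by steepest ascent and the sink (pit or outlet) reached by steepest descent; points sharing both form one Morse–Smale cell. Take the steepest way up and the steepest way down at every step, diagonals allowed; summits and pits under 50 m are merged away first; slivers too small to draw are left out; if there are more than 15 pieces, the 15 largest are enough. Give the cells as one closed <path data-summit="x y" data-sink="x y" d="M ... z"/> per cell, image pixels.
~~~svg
<path data-summit="233 423" data-sink="17 17" d="M273 197l-11 0-25 6 5 1 5 5 4 10 0 8-4 14-11 21-10 11-4 2-29-5-6 24-6 11-18 21 0 12-7 16-7 7-19 11-7 9 12 10 14 3-6 3-9 11-15 7 5 11-20 13 11 17 21 10 3 11 10 18-2 33 33-1 1-14-13-30-1-10 4-7 20-19 10 1 22 23 4 1 14-5 17-19 28 9 27 4 12 4 5 6 5-14 14-16 9-4 15 0 12 4 12-14 2-6-8-24-10-12-6-2 0-22-6-11-16-17-5-11 0-17 5-22 0-9-5-13-27-28-28-17z"/><path data-summit="278 493" data-sink="17 17" d="M386 16l-165 1 0 22-13 12 0 16 16 44 6 6 7 2-9 6-5 13 0 16 2 12 0 21-2 11-2 3-10 0-5-2-7 11-19 44 0 7 5 4 21 8 20 0 10-11 11-21 4-14 0-8-4-10-5-5-5-1 25-6 13 2 18 17 28 17 34 34 22-3 22-9 24-14 17-14 0-33-19-24-5-15-1-21-10-9 9 0 11-8 7-14 0-16-11-17-28-28-6-17z"/><path data-summit="278 493" data-sink="17 17" d="M527 276l-8 1 2 36-5 9 0 11 9 18 0 14-25 28-5 20-10 16-8-4-30-5-40 3-14 9-8 9-12-4-15 0-9 4-14 16-5 14-5-6-12-4-27-4-28-9-17 19-14 5-4-1-22-23-10-1-20 19-4 7 1 10 13 30-1 14 347 1z"/><path data-summit="142 103" data-sink="17 17" d="M221 16l-151 0-16 9-13-1-14-8-11 1 0 68 14-9 15-4 16 1 14 12 8 21 2 39 4 20 20 28 8 20 30 24 24 14 8 9 8-25 18-36 16 2 2-3 2-11-2-49 5-13 9-6-7-2-6-6-16-44 0-16 13-12z"/><path data-summit="527 115" data-sink="17 17" d="M527 16l-140 1 0 8 6 17 28 28 11 17 0 16-4 10-9 10-12 3 9 12 1 24 6 11 17 21 1 33 20 18 20 8 34 23 13-1z"/><path data-summit="426 391" data-sink="17 17" d="M441 224l-6 9-12 8-36 19-24 7-8 0-6-4 4 11 0 9-5 22 0 17 5 11 16 17 6 11 0 22 6 2 10 12 8 24-1 7 5-4 12-3 32-1 30 5 8 4 10-16 5-20 25-28 0-14-9-18 0-11 5-9-1-32-2-5-11-4-26-19-24-10-13-12z"/><path data-summit="278 493" data-sink="17 394" d="M70 333l-16 0-8 3-15 8-15 15 1 124 17 0 20-7 21-11 18-1-2-10-8-11 11 0 9-4 0-5-7-9 23-11-4-11 0-9 8-12-16-8 11-7 3-8-19-12z"/><path data-summit="127 325" data-sink="17 17" d="M142 232l-2 1-1 9-10 16-15 15-13 10-10 1-13-7-39 2-22-10-1 20 11 0 22 12 21 7 35 4 17 7 5 4 2 8 0 14-6 14 11 6 9-1 13-10 7-16 0-12 18-21 6-11 6-24-8-5-14-14-20-11z"/><path data-summit="42 137" data-sink="17 17" d="M57 72l-12 0-15 4-14 10 0 83 11 3 15 19 33-4 24-9-7-8-5-15-3-41-5-21-4-8-9-9z"/><path data-summit="278 493" data-sink="17 17" d="M99 179l-24 8-34 4 6 20 26 64 18 9 10-1 13-10 15-15 11-20 0-7-7-7-13-7-11-24z"/><path data-summit="127 325" data-sink="17 394" d="M27 289l-11 1 1 69 14-15 23-11 16 0 16 6 36 21 2-2 5-13 0-14-2-8-5-4-17-7-24-1-24-7z"/><path data-summit="278 493" data-sink="17 514" d="M93 464l-18 1-21 11-20 7-17 0-1 44 77 1-1-14 5-17-6-4 5-8 0-14z"/><path data-summit="39 253" data-sink="17 17" d="M41 191l-25 12 0 66 23 10 35-2-27-66z"/><path data-summit="233 423" data-sink="17 394" d="M130 464l-11 1-12 7-6 7-4 15 8 3 7 9 3 22 31 0 3-33-10-18-3-11z"/><path data-summit="233 423" data-sink="17 394" d="M125 383l-5 2-5 9 0 9 4 12 15-7 9-11 6-3-8-1z"/>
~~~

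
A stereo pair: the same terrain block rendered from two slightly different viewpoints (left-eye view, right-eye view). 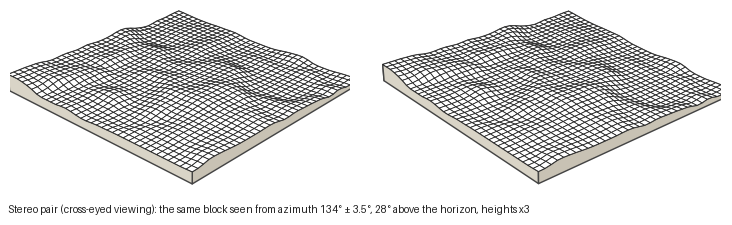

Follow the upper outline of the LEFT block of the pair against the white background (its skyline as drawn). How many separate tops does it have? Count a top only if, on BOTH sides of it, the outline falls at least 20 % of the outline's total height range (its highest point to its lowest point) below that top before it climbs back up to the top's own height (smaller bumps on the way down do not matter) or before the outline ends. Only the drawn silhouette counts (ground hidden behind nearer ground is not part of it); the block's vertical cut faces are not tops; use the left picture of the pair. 2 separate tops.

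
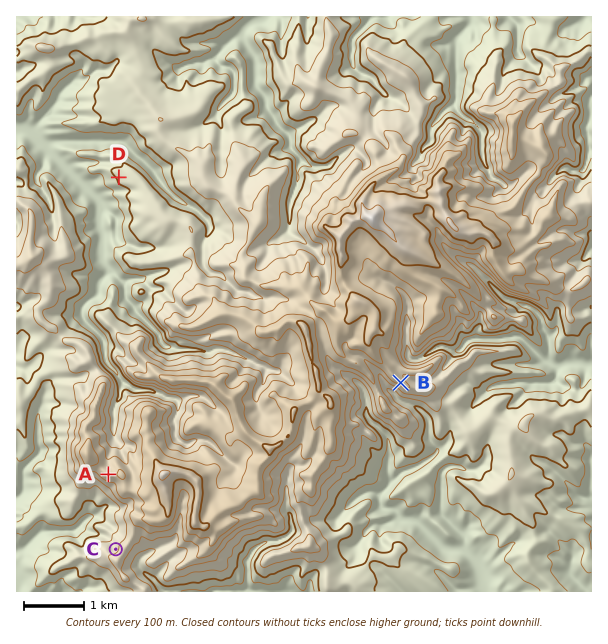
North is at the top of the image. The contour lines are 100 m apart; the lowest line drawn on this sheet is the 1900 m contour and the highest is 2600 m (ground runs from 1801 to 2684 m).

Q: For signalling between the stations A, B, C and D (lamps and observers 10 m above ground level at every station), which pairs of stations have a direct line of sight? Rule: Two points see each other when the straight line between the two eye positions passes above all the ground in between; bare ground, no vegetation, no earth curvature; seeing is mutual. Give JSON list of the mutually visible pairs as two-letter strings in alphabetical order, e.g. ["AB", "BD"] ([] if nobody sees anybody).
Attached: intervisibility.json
["AC", "AD"]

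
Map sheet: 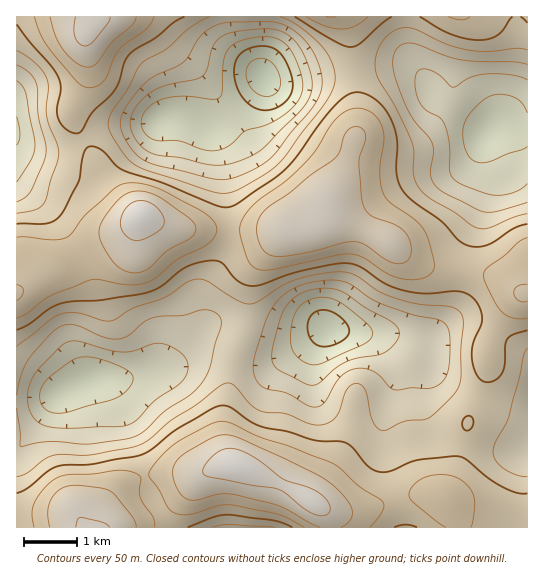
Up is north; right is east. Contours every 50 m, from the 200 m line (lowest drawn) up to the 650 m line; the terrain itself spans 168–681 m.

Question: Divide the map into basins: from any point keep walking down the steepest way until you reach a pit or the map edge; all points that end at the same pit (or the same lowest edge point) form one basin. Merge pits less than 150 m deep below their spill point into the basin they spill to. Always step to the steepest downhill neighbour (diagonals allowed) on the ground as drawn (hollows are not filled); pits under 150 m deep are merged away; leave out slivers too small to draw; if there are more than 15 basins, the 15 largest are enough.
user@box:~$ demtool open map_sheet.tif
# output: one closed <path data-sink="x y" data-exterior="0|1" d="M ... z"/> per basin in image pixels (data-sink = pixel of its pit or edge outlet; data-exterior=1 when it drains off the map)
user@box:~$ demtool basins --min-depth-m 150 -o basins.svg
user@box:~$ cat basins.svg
<path data-sink="327 329" data-exterior="0" d="M326 216l-15 9-26 6-24 27-9 16-3 11-2 38-14 36-9 52-1 22 2 18 4 10 6 4 38 15 26 13 18 12 13 6 23 1 54-16 31-1 10 6 7 13 3 14 69 0 1-234-6-1-16-12-20-8-21-4-30-1-18-5-31-23-25-12z"/><path data-sink="263 78" data-exterior="0" d="M345 16l-252 0-1 7-7 12 3 38-3 10-13 26 1 12 15 28 20 29 20 27 13 11 29 11 17 2 110 0 14-4 10-5 3-5 1-12 20-34 11-34 1-30-4-51-4-27z"/><path data-sink="90 379" data-exterior="0" d="M143 216l-2 0-19 19-35 16-28 16-17 5-26 21 1 218 53 1 5 2 11 14 11 0 3-14 7-12 12-14 11-7 29-8 38 2 35-12-5-8-3-10 0-34 9-52 14-36 4-45 10-20 16-20 11-8-101-1-17-2z"/><path data-sink="487 130" data-exterior="0" d="M527 16l-181 0 7 38 4 72-12 43-20 34-1 12 37 13 25 12 31 23 18 5 30 1 21 4 20 8 16 12 5 0z"/><path data-sink="17 133" data-exterior="1" d="M91 16l-75 1 1 275 25-20 17-5 28-16 35-16 18-18-17-19-24-33-16-26-11-22 1-12 12-22 3-10-3-38 7-12z"/>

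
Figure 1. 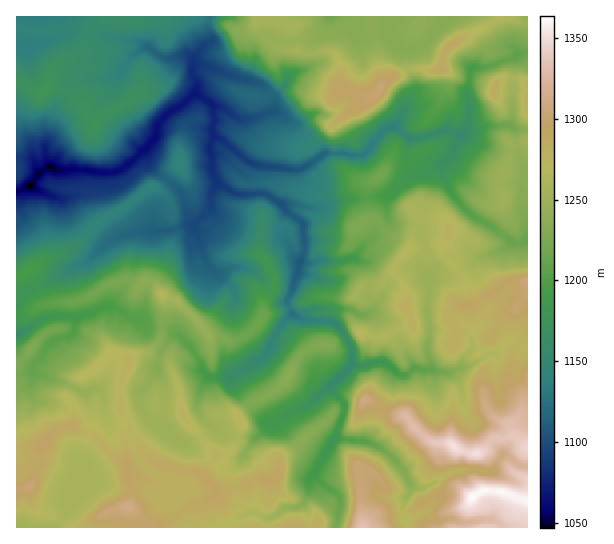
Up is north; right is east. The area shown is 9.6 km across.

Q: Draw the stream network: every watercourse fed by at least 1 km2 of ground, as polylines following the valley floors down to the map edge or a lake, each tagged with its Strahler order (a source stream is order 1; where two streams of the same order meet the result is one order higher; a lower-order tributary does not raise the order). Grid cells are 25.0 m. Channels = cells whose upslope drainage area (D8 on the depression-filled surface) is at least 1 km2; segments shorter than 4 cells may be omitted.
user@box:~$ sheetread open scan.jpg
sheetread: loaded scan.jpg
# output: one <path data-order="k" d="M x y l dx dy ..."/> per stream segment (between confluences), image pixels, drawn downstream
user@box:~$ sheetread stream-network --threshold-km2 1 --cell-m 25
<path data-order="1" d="M426 511l-5 3-3 0-8 5-4 0-4-4 0-8 3-4 0-4 1-2 4-6 0-8"/><path data-order="1" d="M290 507l7 0 8-5 4-8 0-15 4-4 0-2 4-6 1-5 4-7 0-2 5-7 0-3 3-5 4-4 4-7"/><path data-order="1" d="M63 494l0 24-2 5-4 4-2 0"/><path data-order="2" d="M410 483l-7-13-17-19-1 0-4-4-6-1-10-5-15 0-1-2-10 0-1-12"/><path data-order="1" d="M165 477l-4 0-2-2-6-1-11-9-1-4-6-8 0-3-4-9 0-4-2-7-7-7-9 0-7-6 0-3-1-1 0-15-8-9-6 0-4 2-8 0-9-6-3 0-9-4-8-2-8-5-8 0-1-3 0-5 8-8 1-4 5-8 10-8 8 0 6-3 3-2 0-4 1-2 0-9-1-1"/><path data-order="1" d="M465 470l-12 1-6 3-8 7-17 8-4 0-8-6"/><path data-order="1" d="M155 427l-9-9-4-9-3-3-1-3 0-9 9-7 4-9 8-11 0-12 2-1 0-3 14-17 3 0 1 1 18 20 4 7 2 9 6 6 2 1 16 0 2-1 2 0 7-6 9-4 3-2 7-3 12-11 1-2 0-7 7-8 1-4 5-8 6-5 1-10"/><path data-order="2" d="M338 427l7-16 0-6-2-3-10-11 0-10"/><path data-order="1" d="M271 425l11-8 11-6 6-1 12-7 6-5 0-1 1 0 7-7 1 0 0-3 7-6"/><path data-order="2" d="M333 381l16-18 1-8 1-1 0-8"/><path data-order="1" d="M447 373l-4 0-1-2"/><path data-order="2" d="M442 371l-8 0-1-1-4 0"/><path data-order="2" d="M429 370l-15-1-5 5-3 1-4 0-7-4-6-6-6-3-8 0-1 1-4 0-5 3-8 0-3-7 0-8-3-5"/><path data-order="2" d="M462 367l-4 3-4 0-1 1-11 0"/><path data-order="1" d="M495 354l-5-1-4 4-11 5-2 3-11 2"/><path data-order="1" d="M471 350l-6 7-3 10"/><path data-order="3" d="M351 346l-4-5-2-7-10-11-2-1-4 0-2-1-22 0-6-3 0-1"/><path data-order="2" d="M74 317l-24 0-15 6-14 11-4 0"/><path data-order="3" d="M299 317l-9-10"/><path data-order="1" d="M119 310l-2 0-7-4-4 0-13 7-8 1-2 1-4 0-1 2-4 0"/><path data-order="1" d="M335 310l-14 0-2-1-5 0-7 2-5 6-3 0"/><path data-order="3" d="M290 307l-3-2 0-6 4-6 0-3 3-4 0-4 1-1 2-20 6-7"/><path data-order="1" d="M429 283l0 16-2 2 0 12 2 1 0 12 1 1 0 10-1 1 0 7-2 1 0 8 3 5 0 10-1 1"/><path data-order="1" d="M215 273l-6-6-4-8 0-2-3-4-1-8-2-2 0-4-1-1 0-4-3-4 0-8"/><path data-order="1" d="M339 262l-12 0-1-1-23 1 0-8"/><path data-order="1" d="M90 259l16-16 12-6 3 0 5-3 5 0 2-1 14 0 2-2 22 0 10-5 12 0 2-4"/><path data-order="3" d="M303 254l2-3-2-26-6-7-6-3-9-9 0-1-16-11-29 0-2-1-2 0-16-12"/><path data-order="1" d="M510 243l-4-6-1 0-18-14-12-5-17-16 0-1-5-6-8-16 0-4-2-1-2-9"/><path data-order="2" d="M195 222l16-15 0-13 3-4 0-3 3-2 0-4"/><path data-order="1" d="M41 191l-3-1-12 0"/><path data-order="3" d="M21 190l-2 1-2 0"/><path data-order="3" d="M26 190l-5 0"/><path data-order="3" d="M217 181l-4-7-2-19-1-1 0-9 3-4 0-12"/><path data-order="1" d="M35 175l-14 15"/><path data-order="1" d="M419 174l4 0 8-7 10-2"/><path data-order="2" d="M441 165l2-4 4-2 4-4 2-2 0-4 6-8 0-3-5-5"/><path data-order="2" d="M454 133l-1-2-14 0-4 3-8 1-1 2-5 0-2 1-10 0-12-11-8 0"/><path data-order="3" d="M213 129l0-4 1-2-1-17"/><path data-order="2" d="M389 127l-3 2-12 12-5 9-7 5-12 0-1-1-11 0-1-1-12 0-14 10-13 7-15-1-1-2-15 0-1-1-7 0-5-3-3 0-8-5-5-5-1 0-15-14-5-1 0-3-4-6"/><path data-order="1" d="M395 125l-4 0-2 2"/><path data-order="1" d="M279 114l-6-3"/><path data-order="2" d="M273 111l-7 2-9 5-6 0-1 1-11 0-17-12-5 0-2-1-2 0"/><path data-order="1" d="M275 107l-2 4"/><path data-order="3" d="M213 106l-11-9-3-2-6 0"/><path data-order="3" d="M193 95l-12 11-11 5-9 10-4 8 0 8-27 26-1 0-6 6-2 1-4 0-4 3-15 0-1-2-7 0-1-1-43 0-20 20"/><path data-order="1" d="M230 75l-23-9-13 0-1 1"/><path data-order="1" d="M122 70l4-7 12-12 7-4 5 0 7 7 9 4 5 0 7-3 9 0 6 6 0 6"/><path data-order="2" d="M193 67l-2 6 6 8 0 10-4 4"/><path data-order="1" d="M475 67l0 2-5 5-1 12-2 1 0 10 2 1 0 24-3 3-3 6-5 0-1 2-3 0"/><path data-order="1" d="M23 45l-2-2-4 0"/>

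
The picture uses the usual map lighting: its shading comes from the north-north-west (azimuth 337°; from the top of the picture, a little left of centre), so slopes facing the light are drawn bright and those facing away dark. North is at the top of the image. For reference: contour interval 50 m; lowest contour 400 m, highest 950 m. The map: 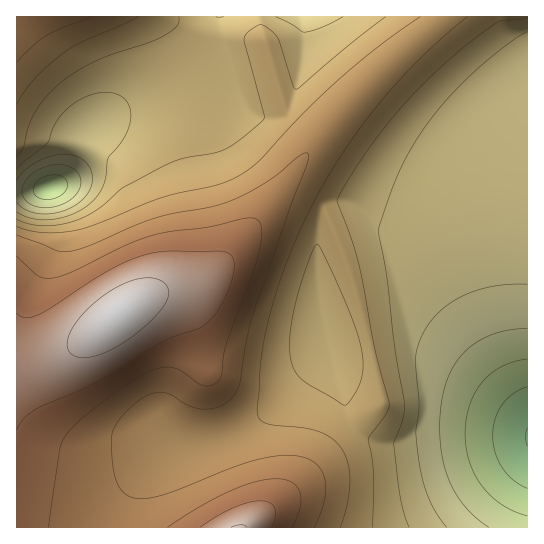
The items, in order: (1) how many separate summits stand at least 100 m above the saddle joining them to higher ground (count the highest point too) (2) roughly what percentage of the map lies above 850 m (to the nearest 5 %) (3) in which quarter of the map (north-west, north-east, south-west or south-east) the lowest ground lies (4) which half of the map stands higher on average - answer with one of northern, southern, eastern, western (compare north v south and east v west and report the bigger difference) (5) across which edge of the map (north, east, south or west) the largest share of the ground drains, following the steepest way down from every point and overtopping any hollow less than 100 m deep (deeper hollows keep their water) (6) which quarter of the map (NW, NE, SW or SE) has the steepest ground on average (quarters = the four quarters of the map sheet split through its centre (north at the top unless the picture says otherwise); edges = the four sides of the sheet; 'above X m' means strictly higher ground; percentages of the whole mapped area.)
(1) Counting only tops that stand 100 m proud, the map has 3 summits.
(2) Ground above 850 m makes up about 15 % of the sheet.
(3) The lowest ground is in the south-east quarter.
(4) On average the western half of the map is the higher ground.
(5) The largest share of the runoff leaves by the eastern edge.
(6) The north-west quarter is the steepest part of the map.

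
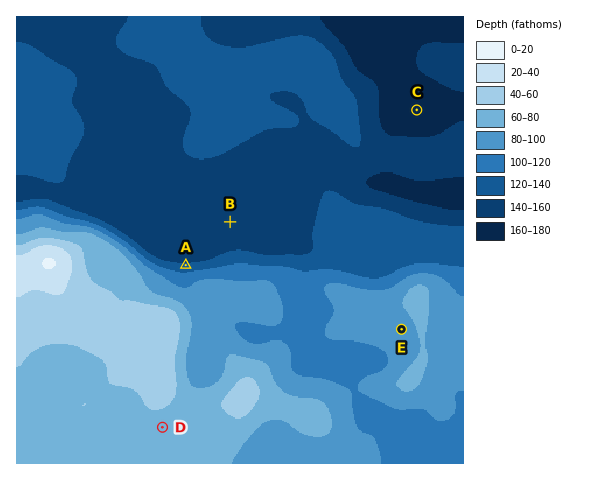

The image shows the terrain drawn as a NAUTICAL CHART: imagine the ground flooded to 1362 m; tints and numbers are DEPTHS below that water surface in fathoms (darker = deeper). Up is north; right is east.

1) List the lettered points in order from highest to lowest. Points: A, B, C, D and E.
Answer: D E A B C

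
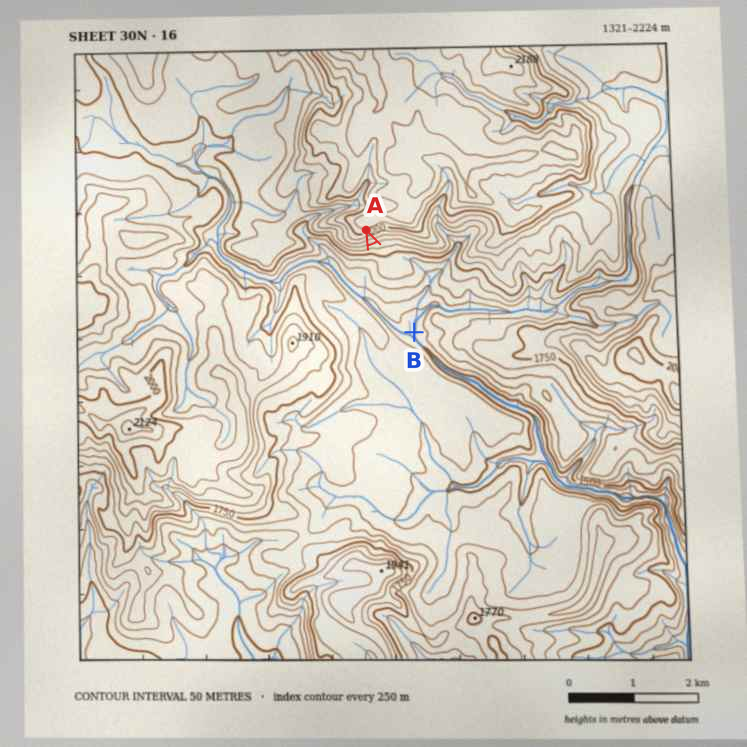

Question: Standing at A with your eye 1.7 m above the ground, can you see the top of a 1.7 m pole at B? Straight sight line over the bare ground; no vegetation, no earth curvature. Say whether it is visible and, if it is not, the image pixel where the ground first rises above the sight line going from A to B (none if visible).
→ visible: true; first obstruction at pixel None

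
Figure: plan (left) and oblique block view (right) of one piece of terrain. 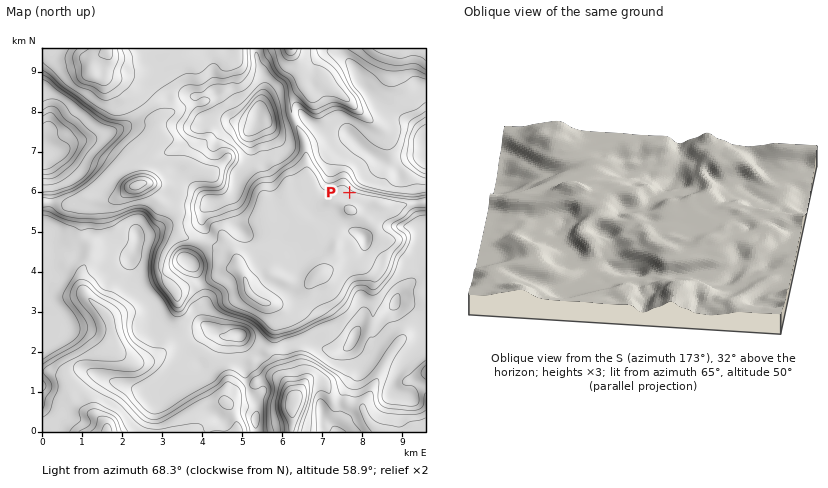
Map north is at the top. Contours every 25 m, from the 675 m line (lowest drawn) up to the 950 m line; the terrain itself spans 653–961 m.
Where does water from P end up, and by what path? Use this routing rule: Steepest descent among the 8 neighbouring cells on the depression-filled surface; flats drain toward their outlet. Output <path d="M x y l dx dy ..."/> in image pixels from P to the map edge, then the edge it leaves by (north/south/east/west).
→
<path d="M350 192l30-30 6 0 4 4 8 2 10-8 8 0 8-4 2-2"/>
exit: east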